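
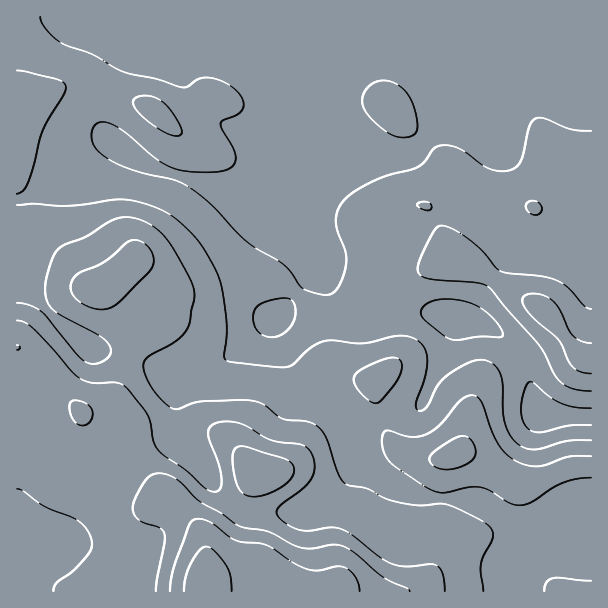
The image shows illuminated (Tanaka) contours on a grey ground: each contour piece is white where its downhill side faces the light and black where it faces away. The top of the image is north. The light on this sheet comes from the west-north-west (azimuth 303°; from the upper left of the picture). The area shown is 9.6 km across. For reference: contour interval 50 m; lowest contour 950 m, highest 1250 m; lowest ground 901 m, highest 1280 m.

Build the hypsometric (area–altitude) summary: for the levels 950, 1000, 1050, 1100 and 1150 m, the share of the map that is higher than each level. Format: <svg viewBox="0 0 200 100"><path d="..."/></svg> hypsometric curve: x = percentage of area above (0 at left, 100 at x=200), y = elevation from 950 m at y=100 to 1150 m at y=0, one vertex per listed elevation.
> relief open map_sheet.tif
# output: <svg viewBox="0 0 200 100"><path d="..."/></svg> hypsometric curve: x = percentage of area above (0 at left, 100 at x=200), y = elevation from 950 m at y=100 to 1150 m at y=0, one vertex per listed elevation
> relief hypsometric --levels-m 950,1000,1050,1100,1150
<svg viewBox="0 0 200 100"><path d="M152 100l-48-25-38-25-32-25-23-25"/></svg>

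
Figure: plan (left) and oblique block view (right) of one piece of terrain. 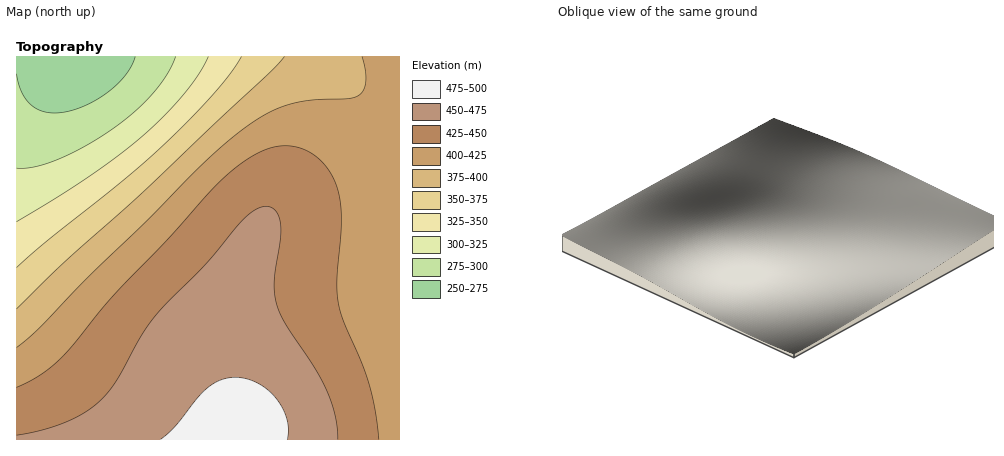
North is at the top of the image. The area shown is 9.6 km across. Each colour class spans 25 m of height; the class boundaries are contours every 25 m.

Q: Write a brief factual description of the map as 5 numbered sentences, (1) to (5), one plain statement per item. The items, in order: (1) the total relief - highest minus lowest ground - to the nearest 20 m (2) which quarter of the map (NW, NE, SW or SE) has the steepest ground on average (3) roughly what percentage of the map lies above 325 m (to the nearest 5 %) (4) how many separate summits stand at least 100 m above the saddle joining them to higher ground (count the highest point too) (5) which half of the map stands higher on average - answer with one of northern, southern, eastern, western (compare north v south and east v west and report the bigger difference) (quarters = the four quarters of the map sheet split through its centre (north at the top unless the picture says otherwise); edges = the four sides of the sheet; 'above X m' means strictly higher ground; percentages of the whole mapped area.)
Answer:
(1) Highest minus lowest: about 220 m of relief.
(2) The steepest ground, on average, is in the north-west quarter.
(3) About 85 % of the map lies above 325 m.
(4) Counting only tops that stand 100 m proud, the map has 1 summit.
(5) On average the southern half of the map is the higher ground.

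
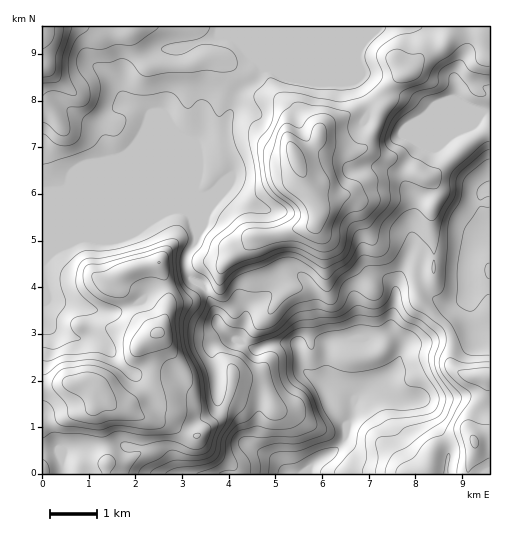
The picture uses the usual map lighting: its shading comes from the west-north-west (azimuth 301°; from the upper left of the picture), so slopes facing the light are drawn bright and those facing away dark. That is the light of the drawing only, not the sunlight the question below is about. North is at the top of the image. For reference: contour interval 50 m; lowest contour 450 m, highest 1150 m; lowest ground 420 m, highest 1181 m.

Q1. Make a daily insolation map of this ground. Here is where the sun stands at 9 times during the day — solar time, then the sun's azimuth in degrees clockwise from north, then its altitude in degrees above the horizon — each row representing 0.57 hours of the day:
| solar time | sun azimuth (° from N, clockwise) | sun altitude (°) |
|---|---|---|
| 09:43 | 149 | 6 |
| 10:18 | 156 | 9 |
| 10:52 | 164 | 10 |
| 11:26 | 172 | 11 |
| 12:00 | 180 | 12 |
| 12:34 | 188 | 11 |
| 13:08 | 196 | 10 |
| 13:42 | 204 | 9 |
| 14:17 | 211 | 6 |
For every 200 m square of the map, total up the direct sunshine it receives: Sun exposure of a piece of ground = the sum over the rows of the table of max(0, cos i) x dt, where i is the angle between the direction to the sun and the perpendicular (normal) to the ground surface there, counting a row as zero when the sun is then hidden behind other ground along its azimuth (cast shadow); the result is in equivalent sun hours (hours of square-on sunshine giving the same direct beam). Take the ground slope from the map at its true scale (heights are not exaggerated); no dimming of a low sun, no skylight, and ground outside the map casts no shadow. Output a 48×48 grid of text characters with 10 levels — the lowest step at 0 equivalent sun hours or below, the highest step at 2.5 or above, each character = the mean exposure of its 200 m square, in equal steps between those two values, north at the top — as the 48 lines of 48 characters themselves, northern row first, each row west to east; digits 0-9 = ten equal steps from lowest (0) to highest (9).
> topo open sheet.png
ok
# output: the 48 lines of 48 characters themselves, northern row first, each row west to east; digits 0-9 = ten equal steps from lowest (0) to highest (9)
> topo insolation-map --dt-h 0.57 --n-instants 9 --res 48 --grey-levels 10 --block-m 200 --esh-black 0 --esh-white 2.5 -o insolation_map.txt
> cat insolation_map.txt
334443333445554443333333333333333332111222223444
445565455565554433223333333333333331000001124444
455556666654333222222333333333333321001122356543
234345655532222223332233333333333334322224687533
433212454444444444433323332222322234542135776577
963111244456666555443332111001112221245665334578
874212334455554444444321000000000000257998654434
456533433444443334444332200000000001234578754554
334775433334443333333333311100000022256654333355
532465322333334333333222210000001333477643333332
653334333333333433333211100000123322465333333332
665433333433333333333320000012232223542233332114
567654444333333333333431121014432223200133321257
456655443333333333333443133113443344201112213578
444443333333333333333444234322234555543100136876
443333333333333333333334334432122221244310157765
433333333333333332332224544543210012224664434544
333333333333333323321125775443321122233566433333
333333333333333222211123699643234422333343465333
333333322222222222211100025643345656666544565433
333332221100001222110000000133456776766556554433
333222210000000122000000001234444675444445433333
333211000000000221000233356886433564333444333333
332200000000003411122356799998765565434434333333
321100000000014201234689999998887677655433333332
322100000012333233348999765798888667765333333333
332221023566642256578865443467778644565333333333
333344334555531014676544333236666642355335433333
334467644333210002775554334556644555444324543333
223357886421112234874553346777755677754432333222
111112343100014565664443357777987788876674111223
221100001100013454356544677888998777767886411233
111222222111122332136658999878876555446777631222
000000132124542222100269876544443333234554431000
000000012346763111000010001343332222333221111000
000000002676664101100000022344444334553333100000
000000001454444201221100233234455666543345430000
000011000123333322223322221013345554333345776332
344333210012322332223443210001233333333345678876
566543321012322332123444210001223332222212444445
554433432222332332124444321111232222100000011124
333445565431233342025555543321133310000000010012
357899899975444310157876776542123200000000001000
678899889999985312578877888777533210011100024201
555555544567788666544457899889862232100000135433
233222111234467898531125677887631134310012333454
123222221357778999852112456663101122210013332355
223333444456777888874333345532112222222223332343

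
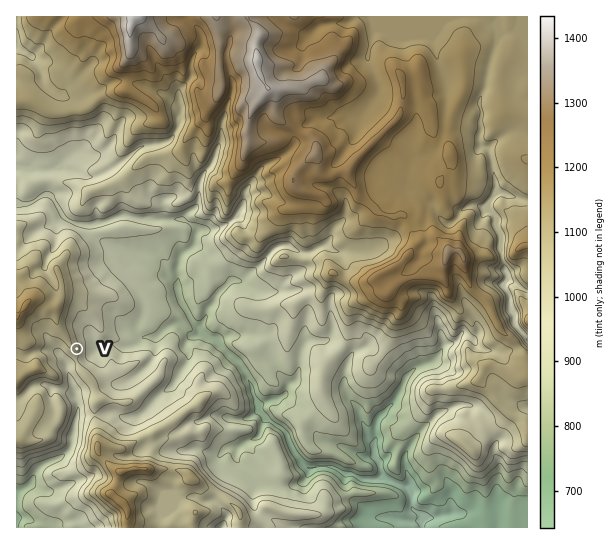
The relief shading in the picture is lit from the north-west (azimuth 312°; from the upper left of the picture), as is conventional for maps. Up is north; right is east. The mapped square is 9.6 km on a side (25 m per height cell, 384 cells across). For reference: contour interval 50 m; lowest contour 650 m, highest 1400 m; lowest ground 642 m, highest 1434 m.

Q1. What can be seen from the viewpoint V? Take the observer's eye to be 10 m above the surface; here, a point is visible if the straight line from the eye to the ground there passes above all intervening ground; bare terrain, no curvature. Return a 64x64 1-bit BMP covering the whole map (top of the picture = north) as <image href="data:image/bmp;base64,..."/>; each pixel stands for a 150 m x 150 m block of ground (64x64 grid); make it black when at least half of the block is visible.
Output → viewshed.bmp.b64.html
<image width="64" height="64" href="data:image/bmp;base64,Qk0+AgAAAAAAAD4AAAAoAAAAQAAAAEAAAAABAAEAAAAAAAACAAATCwAAEwsAAAIAAAAAAAAA////AAAAAAAAAAAAAAAAAAAAAAAAAAAAAAAAEAAAAAAAAAAAAAAAAAEAAAAAAAAAAAAAAAAAAAAAAAQAAAAAAAIP/AAAAAAAAwHAAAAAAIABwAAAAAABgAD+AAAAAA8DePOAAAAAHgMYYMAAAAAPLwhAMAAAAAffGgAYAAAAEXwOAA4ABgAwOAY+BwAMADAwAh+DgAwAM+AEecIADAAXwBz8QwBMEAHBAf5gA84YAeEB/yAPzxwBxwH/4B7HjgGeAf/wP8PGADwD8/D/xscAeAfj2f/kzwAwB8f6/+TdABAHj+L/5P8AACO8x3n0/AAAA4DHMP78AAAAAAe3//gAAAAAB5//OAAAAAAH//4OAAAAAAf//gEAAAAAJ/6AAIQAAAA//jHAwAAAAf3/MP/AAAAH+fP4/4AAAAAD4/x/gAAAEf/v/jgAAAA/P+ceMAAAAH5/5nwAAAAAP/3j4AAAAAAH/bPgAAAAAAP9O+AAAAAAAf/5YAAAAAAAe3n4AAAAAAQLefgAAAAABg+4GAAAAAAH5zgAAAAAAJzjOAAAAAAD/EcYAAAAAAB/xxwAAAAAAD8G3AAAAAAAHAafAAAAAAAgAA4AAAAAAHgAjgAAAAABD4NMAAAAAAOHOAwAAAAAA8d8RAAAAAAH5GLAAAAAAAf8QYAAAAAAA/yBwAAAAAAI+wGAAAAAAA=="/>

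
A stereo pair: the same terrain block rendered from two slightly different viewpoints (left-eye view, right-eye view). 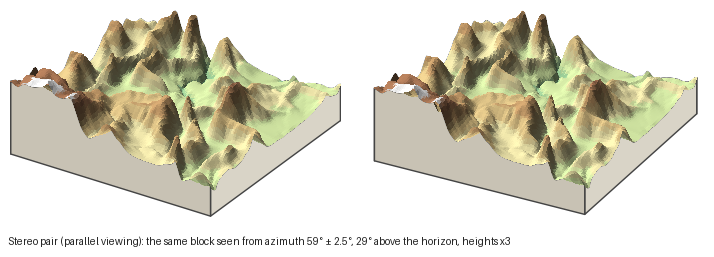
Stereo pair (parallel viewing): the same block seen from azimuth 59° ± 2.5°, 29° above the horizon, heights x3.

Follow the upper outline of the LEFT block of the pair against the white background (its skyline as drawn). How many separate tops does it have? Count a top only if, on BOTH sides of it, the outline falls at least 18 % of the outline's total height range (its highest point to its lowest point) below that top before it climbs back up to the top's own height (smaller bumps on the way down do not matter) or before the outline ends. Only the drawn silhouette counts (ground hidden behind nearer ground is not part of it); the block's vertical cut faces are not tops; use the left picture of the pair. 3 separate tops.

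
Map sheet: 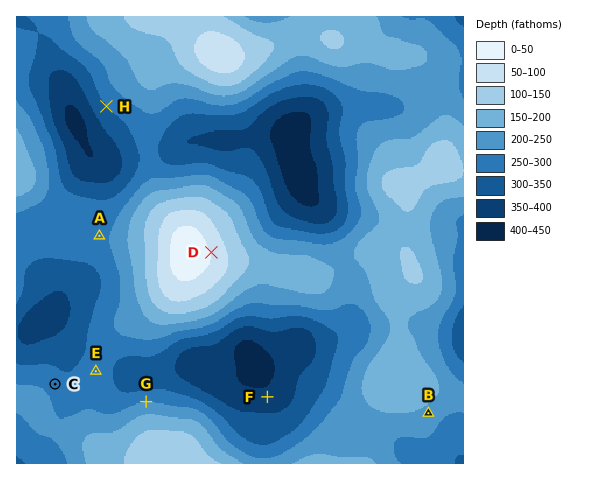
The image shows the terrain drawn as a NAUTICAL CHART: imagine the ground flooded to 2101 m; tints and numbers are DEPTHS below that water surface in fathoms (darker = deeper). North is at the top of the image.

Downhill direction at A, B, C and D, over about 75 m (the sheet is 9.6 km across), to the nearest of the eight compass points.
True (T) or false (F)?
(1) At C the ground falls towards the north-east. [T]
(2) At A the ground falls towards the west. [T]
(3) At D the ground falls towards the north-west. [F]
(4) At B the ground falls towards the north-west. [F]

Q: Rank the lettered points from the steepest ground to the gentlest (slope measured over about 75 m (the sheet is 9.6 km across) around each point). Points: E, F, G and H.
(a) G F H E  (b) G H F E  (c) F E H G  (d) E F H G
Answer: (b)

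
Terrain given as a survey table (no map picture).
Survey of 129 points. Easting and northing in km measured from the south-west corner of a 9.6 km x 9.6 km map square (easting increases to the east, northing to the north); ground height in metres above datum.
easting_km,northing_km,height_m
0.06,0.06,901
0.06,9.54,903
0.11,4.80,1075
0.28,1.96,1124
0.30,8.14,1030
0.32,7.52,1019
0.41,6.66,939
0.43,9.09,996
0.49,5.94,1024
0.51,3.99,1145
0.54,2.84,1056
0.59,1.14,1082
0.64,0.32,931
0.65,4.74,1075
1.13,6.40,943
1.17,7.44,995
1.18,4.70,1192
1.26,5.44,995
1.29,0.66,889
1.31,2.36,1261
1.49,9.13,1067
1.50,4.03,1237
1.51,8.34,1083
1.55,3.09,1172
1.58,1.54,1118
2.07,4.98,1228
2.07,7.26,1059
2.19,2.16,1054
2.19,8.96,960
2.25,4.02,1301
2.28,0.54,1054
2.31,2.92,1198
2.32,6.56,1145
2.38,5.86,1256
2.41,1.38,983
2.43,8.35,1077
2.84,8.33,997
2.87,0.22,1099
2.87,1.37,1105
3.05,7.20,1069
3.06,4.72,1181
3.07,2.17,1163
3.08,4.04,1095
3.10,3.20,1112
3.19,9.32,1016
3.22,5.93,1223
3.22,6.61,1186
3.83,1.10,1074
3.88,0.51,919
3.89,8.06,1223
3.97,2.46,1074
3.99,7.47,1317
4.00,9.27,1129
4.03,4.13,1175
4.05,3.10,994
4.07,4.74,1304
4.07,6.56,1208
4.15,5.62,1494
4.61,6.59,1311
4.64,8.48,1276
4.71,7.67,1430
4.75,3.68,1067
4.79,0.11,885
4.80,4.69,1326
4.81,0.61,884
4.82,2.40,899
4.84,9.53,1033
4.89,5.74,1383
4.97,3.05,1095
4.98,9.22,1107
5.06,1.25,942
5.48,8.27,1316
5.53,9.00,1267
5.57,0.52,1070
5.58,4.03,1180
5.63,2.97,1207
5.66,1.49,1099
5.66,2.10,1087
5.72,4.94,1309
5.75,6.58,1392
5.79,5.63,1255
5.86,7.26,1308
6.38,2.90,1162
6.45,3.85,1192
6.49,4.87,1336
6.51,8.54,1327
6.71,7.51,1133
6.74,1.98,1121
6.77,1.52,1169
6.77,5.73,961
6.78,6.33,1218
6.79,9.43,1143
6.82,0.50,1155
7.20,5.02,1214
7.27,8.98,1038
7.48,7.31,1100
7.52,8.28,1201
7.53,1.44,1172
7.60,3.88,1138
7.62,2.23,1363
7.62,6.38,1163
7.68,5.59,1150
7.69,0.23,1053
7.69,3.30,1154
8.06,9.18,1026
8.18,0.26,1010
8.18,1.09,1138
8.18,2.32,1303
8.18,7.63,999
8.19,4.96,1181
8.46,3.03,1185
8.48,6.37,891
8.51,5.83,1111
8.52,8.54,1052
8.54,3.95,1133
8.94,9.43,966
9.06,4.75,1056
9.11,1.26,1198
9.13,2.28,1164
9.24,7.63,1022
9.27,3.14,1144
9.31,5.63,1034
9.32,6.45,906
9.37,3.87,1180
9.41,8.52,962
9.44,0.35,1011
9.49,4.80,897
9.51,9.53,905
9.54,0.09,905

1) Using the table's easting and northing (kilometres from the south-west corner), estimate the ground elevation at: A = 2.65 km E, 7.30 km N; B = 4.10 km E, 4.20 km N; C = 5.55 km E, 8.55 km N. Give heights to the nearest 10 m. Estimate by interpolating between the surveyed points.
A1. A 1100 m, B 1180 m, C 1310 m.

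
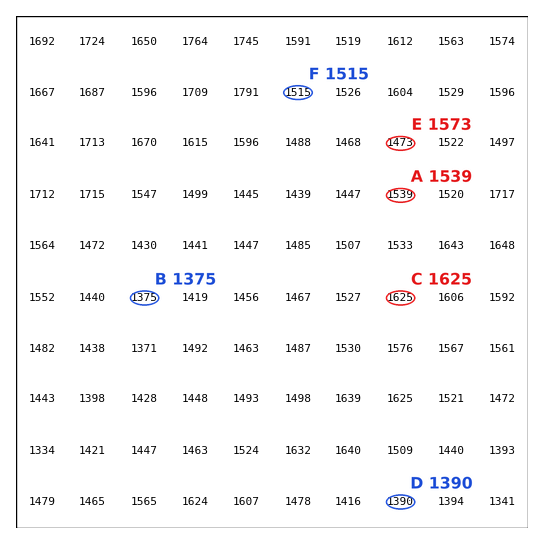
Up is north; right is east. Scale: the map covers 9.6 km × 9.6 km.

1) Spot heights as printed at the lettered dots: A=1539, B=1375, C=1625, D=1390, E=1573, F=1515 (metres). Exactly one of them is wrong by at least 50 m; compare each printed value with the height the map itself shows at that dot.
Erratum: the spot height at E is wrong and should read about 1473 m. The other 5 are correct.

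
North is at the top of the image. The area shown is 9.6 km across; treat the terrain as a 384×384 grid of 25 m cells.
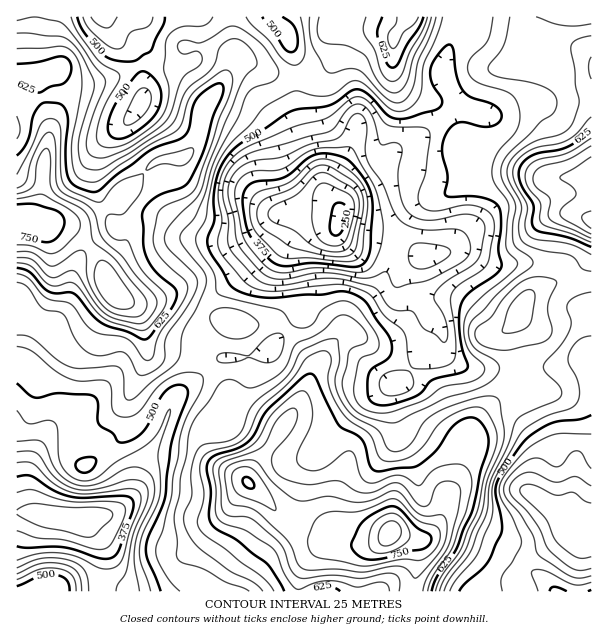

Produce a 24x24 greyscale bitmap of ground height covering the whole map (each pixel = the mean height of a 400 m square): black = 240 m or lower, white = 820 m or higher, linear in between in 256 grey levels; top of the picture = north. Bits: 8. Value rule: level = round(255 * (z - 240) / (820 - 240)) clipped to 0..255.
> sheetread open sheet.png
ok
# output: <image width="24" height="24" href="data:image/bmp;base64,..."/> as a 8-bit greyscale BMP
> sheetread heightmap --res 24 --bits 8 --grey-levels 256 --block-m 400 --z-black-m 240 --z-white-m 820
<image width="24" height="24" href="data:image/bmp;base64,Qk12BgAAAAAAADYEAAAoAAAAGAAAABgAAAABAAgAAAAAAEACAAATCwAAEwsAAAABAAAAAAAAAAAAAAEBAQACAgIAAwMDAAQEBAAFBQUABgYGAAcHBwAICAgACQkJAAoKCgALCwsADAwMAA0NDQAODg4ADw8PABAQEAAREREAEhISABMTEwAUFBQAFRUVABYWFgAXFxcAGBgYABkZGQAaGhoAGxsbABwcHAAdHR0AHh4eAB8fHwAgICAAISEhACIiIgAjIyMAJCQkACUlJQAmJiYAJycnACgoKAApKSkAKioqACsrKwAsLCwALS0tAC4uLgAvLy8AMDAwADExMQAyMjIAMzMzADQ0NAA1NTUANjY2ADc3NwA4ODgAOTk5ADo6OgA7OzsAPDw8AD09PQA+Pj4APz8/AEBAQABBQUEAQkJCAENDQwBEREQARUVFAEZGRgBHR0cASEhIAElJSQBKSkoAS0tLAExMTABNTU0ATk5OAE9PTwBQUFAAUVFRAFJSUgBTU1MAVFRUAFVVVQBWVlYAV1dXAFhYWABZWVkAWlpaAFtbWwBcXFwAXV1dAF5eXgBfX18AYGBgAGFhYQBiYmIAY2NjAGRkZABlZWUAZmZmAGdnZwBoaGgAaWlpAGpqagBra2sAbGxsAG1tbQBubm4Ab29vAHBwcABxcXEAcnJyAHNzcwB0dHQAdXV1AHZ2dgB3d3cAeHh4AHl5eQB6enoAe3t7AHx8fAB9fX0Afn5+AH9/fwCAgIAAgYGBAIKCggCDg4MAhISEAIWFhQCGhoYAh4eHAIiIiACJiYkAioqKAIuLiwCMjIwAjY2NAI6OjgCPj48AkJCQAJGRkQCSkpIAk5OTAJSUlACVlZUAlpaWAJeXlwCYmJgAmZmZAJqamgCbm5sAnJycAJ2dnQCenp4An5+fAKCgoAChoaEAoqKiAKOjowCkpKQApaWlAKampgCnp6cAqKioAKmpqQCqqqoAq6urAKysrACtra0Arq6uAK+vrwCwsLAAsbGxALKysgCzs7MAtLS0ALW1tQC2trYAt7e3ALi4uAC5ubkAurq6ALu7uwC8vLwAvb29AL6+vgC/v78AwMDAAMHBwQDCwsIAw8PDAMTExADFxcUAxsbGAMfHxwDIyMgAycnJAMrKygDLy8sAzMzMAM3NzQDOzs4Az8/PANDQ0ADR0dEA0tLSANPT0wDU1NQA1dXVANbW1gDX19cA2NjYANnZ2QDa2toA29vbANzc3ADd3d0A3t7eAN/f3wDg4OAA4eHhAOLi4gDj4+MA5OTkAOXl5QDm5uYA5+fnAOjo6ADp6ekA6urqAOvr6wDs7OwA7e3tAO7u7gDv7+8A8PDwAPHx8QDy8vIA8/PzAPT09AD19fUA9vb2APf39wD4+PgA+fn5APr6+gD7+/sA/Pz8AP39/QD+/v4A////AG51Y0xTaX6DiJGgt7m5vbvHqHtuZWZqYUdORTpJcoaOmKOvxtTZ4OHayZh3amFSRy4pJCY8bIWaqbPA0Nfd5vjo1q+CblpFQCUlJykzWYKausnTz9DS0+DNxryQZUpCQzZEWlhNV3uYvtzRwr/AuL23vLyZW0lOTkpdcG9lY3eWtMfCt7G1rZ+jrrSneF1dW19kbnF0bHKMkJ68vLGso5CSorCrjHFnZmtrbXR/d2yDjZKrvrKfhH2Fkp+fkIZ+d3N0d3qHhXR6iYmQqayPdWZqeoKLj42JfXeBiouOmYmAf39/kKORem5nZm+BjIuFeoWNlJyfpo+DhIZ+g4+Sh3RkXnKVmpaNfo2SnLPHwKCIiomCfH2HfWZdW3OOnp6Ph5Spr9LYwquSfXJpam5xZ1dWXGx7kJyRirHGw9bIrp2Mc15IQUVBQ09JSldoeouQk9fc0Ma2pZB+ZkowJBgSMUlISE1ff5adqOfk1ryypZSFaD4fFg0EKkpYXFlgf6fA0NTQurG5rqSUZTwoHQ8LK1FjbnFzha/EzL/En5iqs7GlcEtEOiEmQlhibHl7lLnGzLHBmIGFoK+vimldVUhFUFxgbXp6hJymt6e2nXxqd5Stm4FzamVZUmhrbXNyeIaNm6WpoYduaISmp4p/eXlwaIWCdHF0eoSJlK2to4p4cYGPoJWLgYWFh56OcHWDiYyNl6Gjl3Vsc4KJk5WHdoiPlq2bd3aBi4yNl4+NfGBianqAhoZ2c5Ccn7CvhXV7h4qKiw=="/>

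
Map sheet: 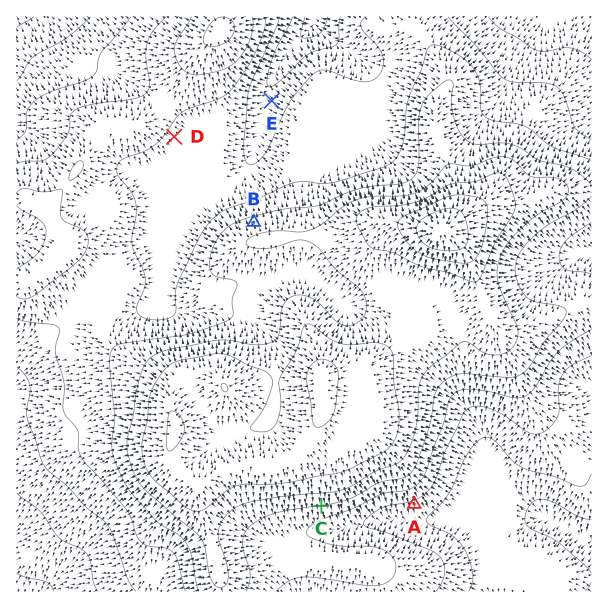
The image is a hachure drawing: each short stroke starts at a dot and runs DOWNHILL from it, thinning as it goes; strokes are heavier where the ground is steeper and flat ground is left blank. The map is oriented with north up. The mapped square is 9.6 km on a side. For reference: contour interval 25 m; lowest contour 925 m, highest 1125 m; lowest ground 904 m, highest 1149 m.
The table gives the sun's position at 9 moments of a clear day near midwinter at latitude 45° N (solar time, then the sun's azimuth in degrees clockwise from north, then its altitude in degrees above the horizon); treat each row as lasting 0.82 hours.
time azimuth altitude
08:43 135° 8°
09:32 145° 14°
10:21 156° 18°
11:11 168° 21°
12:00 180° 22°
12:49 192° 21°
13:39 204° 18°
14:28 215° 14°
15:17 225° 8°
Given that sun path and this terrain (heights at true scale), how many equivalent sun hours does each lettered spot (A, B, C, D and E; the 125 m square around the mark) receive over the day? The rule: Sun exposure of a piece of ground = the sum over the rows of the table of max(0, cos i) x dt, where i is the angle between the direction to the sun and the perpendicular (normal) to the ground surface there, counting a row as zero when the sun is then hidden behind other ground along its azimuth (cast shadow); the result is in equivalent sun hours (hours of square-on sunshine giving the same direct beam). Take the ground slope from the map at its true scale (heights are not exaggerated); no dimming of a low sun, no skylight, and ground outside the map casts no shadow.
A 2.6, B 1.5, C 2.8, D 2.1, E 1.8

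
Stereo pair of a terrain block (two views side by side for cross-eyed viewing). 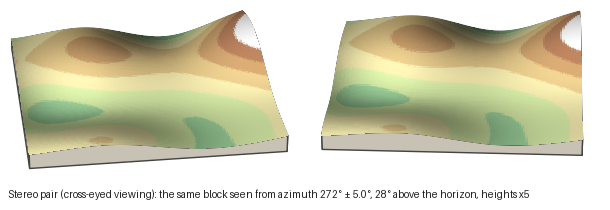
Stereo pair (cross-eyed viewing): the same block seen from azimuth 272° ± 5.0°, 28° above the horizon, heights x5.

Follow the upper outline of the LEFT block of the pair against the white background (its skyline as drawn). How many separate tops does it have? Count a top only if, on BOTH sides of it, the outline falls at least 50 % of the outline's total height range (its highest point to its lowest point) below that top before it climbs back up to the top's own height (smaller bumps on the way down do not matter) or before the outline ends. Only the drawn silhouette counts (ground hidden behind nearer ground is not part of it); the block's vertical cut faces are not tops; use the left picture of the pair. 0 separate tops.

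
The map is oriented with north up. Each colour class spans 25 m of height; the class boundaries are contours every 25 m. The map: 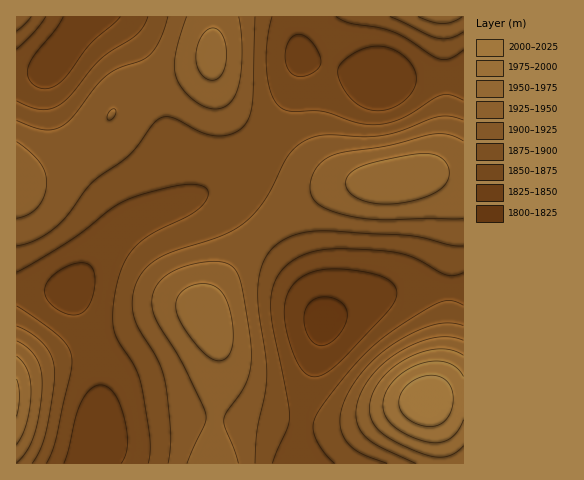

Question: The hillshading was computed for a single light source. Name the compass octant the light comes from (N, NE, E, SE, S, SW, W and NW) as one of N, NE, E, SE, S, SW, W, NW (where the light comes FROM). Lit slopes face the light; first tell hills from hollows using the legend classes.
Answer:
N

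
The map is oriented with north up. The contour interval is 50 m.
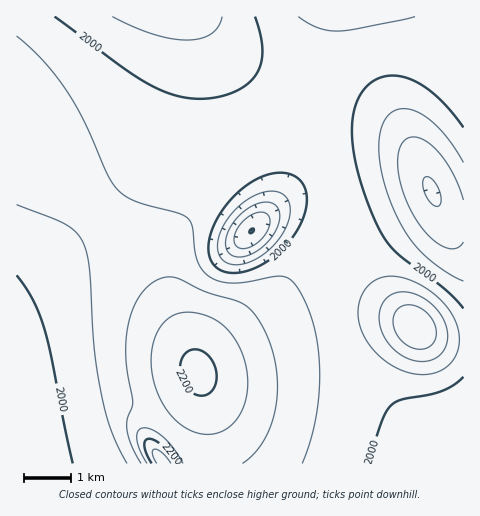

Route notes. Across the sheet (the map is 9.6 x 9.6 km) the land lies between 1800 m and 2280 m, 2030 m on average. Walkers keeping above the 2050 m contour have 30.9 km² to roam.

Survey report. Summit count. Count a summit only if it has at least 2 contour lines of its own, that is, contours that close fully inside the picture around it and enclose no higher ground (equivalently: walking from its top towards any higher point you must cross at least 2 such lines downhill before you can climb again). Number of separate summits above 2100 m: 2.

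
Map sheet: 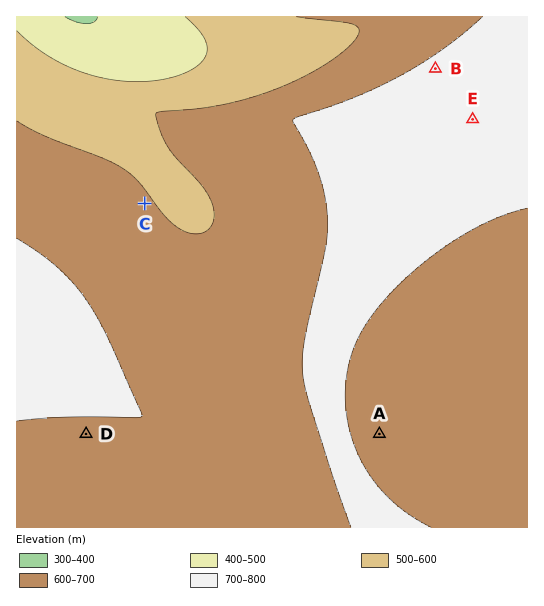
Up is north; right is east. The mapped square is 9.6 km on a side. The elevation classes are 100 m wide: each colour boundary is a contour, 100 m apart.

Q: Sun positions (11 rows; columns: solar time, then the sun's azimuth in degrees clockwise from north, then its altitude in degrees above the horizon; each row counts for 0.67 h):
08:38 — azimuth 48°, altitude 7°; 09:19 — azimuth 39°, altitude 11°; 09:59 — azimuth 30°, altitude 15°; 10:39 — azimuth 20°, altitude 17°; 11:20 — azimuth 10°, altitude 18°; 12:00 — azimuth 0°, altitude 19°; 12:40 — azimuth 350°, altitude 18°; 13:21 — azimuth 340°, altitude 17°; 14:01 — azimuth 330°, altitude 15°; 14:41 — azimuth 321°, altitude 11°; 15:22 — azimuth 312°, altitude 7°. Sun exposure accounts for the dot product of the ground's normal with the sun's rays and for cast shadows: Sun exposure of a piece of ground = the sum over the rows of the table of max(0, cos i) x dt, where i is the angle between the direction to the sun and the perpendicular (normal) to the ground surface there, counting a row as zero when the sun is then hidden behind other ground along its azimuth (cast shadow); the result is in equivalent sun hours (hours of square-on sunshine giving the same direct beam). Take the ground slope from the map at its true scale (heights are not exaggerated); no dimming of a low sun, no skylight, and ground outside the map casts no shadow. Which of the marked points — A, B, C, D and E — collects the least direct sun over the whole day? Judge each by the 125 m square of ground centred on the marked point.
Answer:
D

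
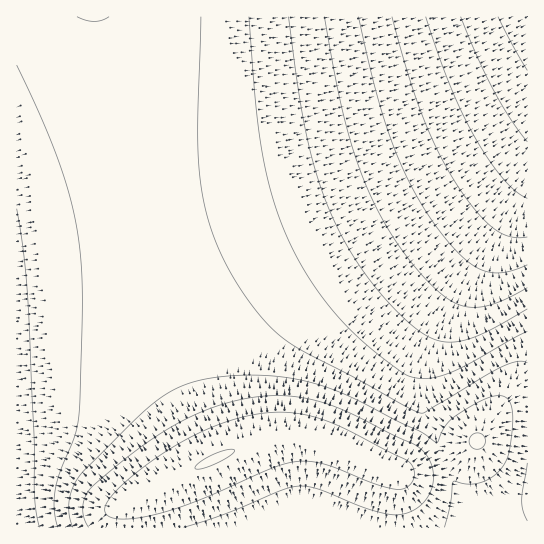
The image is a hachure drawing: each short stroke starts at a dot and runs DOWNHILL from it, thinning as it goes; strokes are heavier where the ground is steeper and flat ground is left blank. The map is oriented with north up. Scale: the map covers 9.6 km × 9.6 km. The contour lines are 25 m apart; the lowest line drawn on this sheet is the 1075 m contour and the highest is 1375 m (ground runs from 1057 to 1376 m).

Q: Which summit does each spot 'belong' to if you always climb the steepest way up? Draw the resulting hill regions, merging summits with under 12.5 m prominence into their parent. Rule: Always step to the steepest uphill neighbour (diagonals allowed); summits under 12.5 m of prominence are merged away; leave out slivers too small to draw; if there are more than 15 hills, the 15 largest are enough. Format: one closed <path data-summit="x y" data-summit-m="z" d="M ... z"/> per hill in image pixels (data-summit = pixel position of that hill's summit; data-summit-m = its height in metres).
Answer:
<path data-summit="214 459" data-summit-m="1376" d="M527 83l-33 21-59 29-41 18-72 25-80 23-69 16-156 26-1 286 511 1 0-17-22 5-16 0-18-5-7-8-39-86-6-20 0-22 4-17 20-44 85-132z"/><path data-summit="93 17" data-summit-m="1301" d="M527 16l-510 0-1 225 117-18 109-24 116-35 77-31 59-29 34-22z"/><path data-summit="478 441" data-summit-m="1327" d="M527 183l-84 131-19 40-5 21 0 22 2 9 35 81 8 16 7 8 18 5 25-1 14-5z"/>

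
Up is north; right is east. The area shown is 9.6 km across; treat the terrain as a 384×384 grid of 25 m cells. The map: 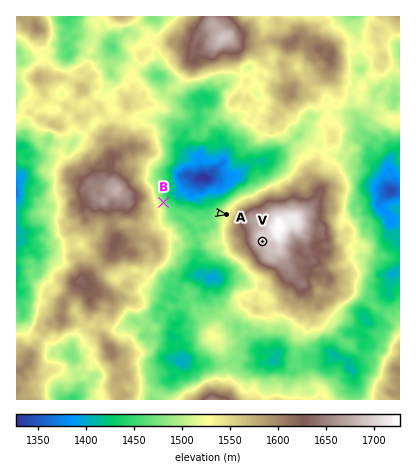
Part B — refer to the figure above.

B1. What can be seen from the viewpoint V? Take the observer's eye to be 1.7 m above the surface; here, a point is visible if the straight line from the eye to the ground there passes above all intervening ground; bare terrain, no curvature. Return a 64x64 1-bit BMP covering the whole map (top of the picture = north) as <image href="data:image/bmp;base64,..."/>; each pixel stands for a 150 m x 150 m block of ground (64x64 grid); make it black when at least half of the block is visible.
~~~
<image width="64" height="64" href="data:image/bmp;base64,Qk0+AgAAAAAAAD4AAAAoAAAAQAAAAEAAAAABAAEAAAAAAAACAAATCwAAEwsAAAIAAAAAAAAA////AAAAAADwAH////8ADPAAf///+AAH8ABf///wAAd4AP/3/+AAA3wAf+H/wAAD/AB/4D8AAAE4AP/gPgAAADgA/+AeAAAAeAH/4D4AAAAYAf/wfAAAAAAD//j8AAAAAQ//+/gAAAAAw///8AAAAAGA7+PwAAAAAADP5/AAAAAADM//+wAAAAAM//wPAAAAAA//4AAAAAAAD/+AAAAAAAAfv4AAAAAAAB+/gAAAAAAAH/+AAAAAAAAZz4AAAAAAAADdgAAAAAAAAP2AAHAAAAAA/YAAcAAAAAD/gABwAAAAAH8AACAAAAAA/AAAAAAAABj8AAAAAAAAHfgAAAAAAAAV+AAAAAAAAAd4AAAAAAAAAfgAAAAAAAAA8AAAAAAAAABgAAAAAAAAAMAAAAAAAAAAAAAAAAAAAAAAAAAAAAAAAAAAAAAAAAAAAAAAAAAAAAAAAAAAAAAAAAAAAAAAAAAAAAAAAAAAAAAAAAAAAAAAAAAAAAAAAAAAAAAAAAAAAAAAAAAAAAAAAAAAAAAAAAAAAAAAAAAAAAAAAAAAAAAAAAAAAAAAAAAAAAAAAAAAAAAAAAAAAAAAAAAAAAAAAAAAAAAAAAAAAAAAAAAAAAAAAAAAAAAAAAAAAAAAAAAAAAAAAAAAAAAAAAAAAAAAAAAAAAAAAAAAAAAAAAAAAAAAAAAAAAAAAA=="/>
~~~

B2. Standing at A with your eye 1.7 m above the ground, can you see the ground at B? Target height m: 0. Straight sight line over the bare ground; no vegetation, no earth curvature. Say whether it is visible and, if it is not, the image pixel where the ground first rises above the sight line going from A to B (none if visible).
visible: true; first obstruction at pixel None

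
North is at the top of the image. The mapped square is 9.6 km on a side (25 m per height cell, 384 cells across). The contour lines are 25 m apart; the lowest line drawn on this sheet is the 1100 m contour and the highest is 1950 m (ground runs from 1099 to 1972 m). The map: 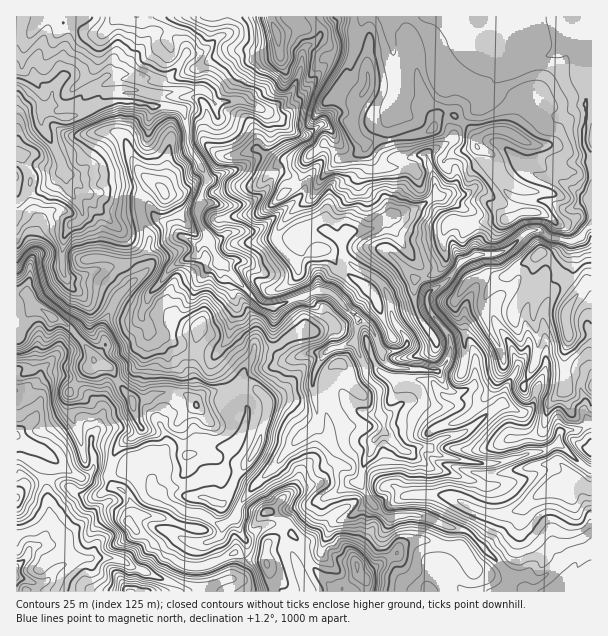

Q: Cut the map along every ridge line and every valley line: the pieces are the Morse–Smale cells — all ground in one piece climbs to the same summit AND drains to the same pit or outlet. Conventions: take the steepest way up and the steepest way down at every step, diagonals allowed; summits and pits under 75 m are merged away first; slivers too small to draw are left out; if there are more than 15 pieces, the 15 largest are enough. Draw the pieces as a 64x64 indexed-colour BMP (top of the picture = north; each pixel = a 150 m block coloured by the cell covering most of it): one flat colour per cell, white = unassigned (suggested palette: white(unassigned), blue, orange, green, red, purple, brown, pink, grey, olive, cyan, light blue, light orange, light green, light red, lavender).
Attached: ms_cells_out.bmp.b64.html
<image width="64" height="64" href="data:image/bmp;base64,Qk12CAAAAAAAAHYAAAAoAAAAQAAAAEAAAAABAAQAAAAAAAAIAAATCwAAEwsAABAAAAAAAAAA////ALR3HwAOf/8ALKAsACgn1gC9Z5QAS1aMAMJ34wB/f38AIr28AM++FwDox64AeLv/AIrfmACWmP8A1bDFAAC7u7u7u7u7u4iIiIiIRERERERERERERERERE3d3d3dCIi7u7u7u7uIiIiIiIhERERERERERERERERETd3d3d2IiLu7u7u7iIiIiIiIiERERERERERERERERERVVVXd3ciIiLu7u4iIiERESIiERERERERERERERERERVVVVV3dyIiIiIiIiIhERERERERERERERERERERERERVVVVVVVXMyIiIiIiIhERERERERERERERERERERERERVVVVVVVVczIiIiIiIhERERERERERERERERERERERERVVVVVVVVVzMyIiIiIhEREREREREREREREREREREREVVVVVVVVVVXMzIiIiIiEREREQzNEREREREREREVURVVVVVVVVVVVVczMiIiIiIRERDMzMzREREREREREVVVVVVVVVVVVVVVVzMzuiIiIREQzMzMzNEREREREREVVVVVVVVVVVVVVVVXMzu7oiIREQzMzMzMzRERERERERVVVVVVVVVVVVVVVVczO7uiIRERDMzMzMzM0RERERERVVVVVVVVVVVVVVVVVzM7uZmYzREMzMzMzMzNERERERFVVVVVVVVVVVVVVVVXMzGZmZmMzMzMzMzMzMzRERERERVVVVVVVERFVVVVV/8zGZmZmYzMzMzMzMzMzM0RERERFVVVVURERERERVV//zGZmZmZmMzMzMzMzMzMzNERERERVERERERERERER//9mZmZmZmZjMzMzMzMzMzMzRERERFEREREREREREREf/wZmZmZmZmYzMzMzMzMzMzM0REREQREREREREREREREfAGZmZmZmYzMzMzMzMzMzMzNEREQREREREREREREREREAZmZmZmZjMzMzMzMzMzMzNEREEREREREREREREREREQBmZmZmZmMzMzMzMzMzMzM0REERERERERERERERERERBmZmZmZmMzMzMzMzMzMzMzREERERERERERERERERERFmZmZmZmMzMzMzMzMzMzMzMREREREREREREREREREREWZmZmZmYzMzMzMzMzMzMzMxERERERERERERERERERERZmZmZmMzMzMzMzMzMzMzMzMRERERERERERERERERERFmZmZmMzMzMzMzNzMzMzOqoxEREREREREREREREREREWZmZmYzMzMzM3d3czMzOqqqqqERERERERERERERERERZmZmYzMzMzN3d3d3MzM6qqqqqhERERERERERERERERE2ZmYzMzMzN3d3d3czMzqqqqqqERERERERERERERERETZmMzMzMzN3d3d3dzMzOqqqqqoRERERERERERERERERM2MzMzMzd3d3d3d3MzM6qqqqoREREREREREREREREREzMzMzM3d3d3d3d3czMREaqqoRERERERERERERERERETMzMzd3d3d3d3d3dzMRERERERERERERERERERERERERMzMzd3d3d3d3d3d3MREREREREREREREiEREREREREREzMzERd3d3d3d3d3cREREREREREREREiIhERERERERETMzMRERd3d3d3d3cRERERERERERERESIiERERERERERMzMxEREXd3d3dxERERERERERERERESIiIiEREREREREzMzERERd3d3d3ERERERERERERERESIiIiIiIhERERETMzMRERF3EREREREREREiEREiERESIiIiIiIiIREiIhMzMzERERERERERERERIiIiIiIiIRIiIiIiIiIiIiIiIzMzMxERERERERERERERIiIiIiIiIiIiIiIiIiIiIiIjMzMzERERERERERERERESIiIiIiIiIiIiIiIiIiIiIiMzMzMRERERERERIiIhEREiIiIiIiIiIiIiIiIiIiIiIxMzMREREREREREiIiIhERIiIiIiIiIiIiIiIiIiIiIhERMxERERERERESIiIiERIiIiIiIiIiIiIiIiIiIiIiERERERERERERERESIiIhIiIiIiIiIiIiIiIiIiIiIiIRERERERERERERERERIiIiIiIiIiIiIiIiIiIiIiIiIhERERERERERERERERESIiIiIiIiIiIiIiIiIiIiIiIiEREREREREREREREREREiIiIiIiIiIiIiIiIiIiIiIiIRERERERERERERERERESIiIiIiIiIiIiIiIiIiIiIiIhERERERERERERERERERIiIiIiIiIiIiIiIiIiIiIiIiEREREREREREREREREREiIiIiIiIiIiIiIiIiIiIiIiIRERERERERERERERERESIiIiIiIiIiIiIiIiIiIiIiIhERERERERERERERkRmZkiIiIiIiIiIiIiIiIiIiIiIiERERERERERGRERmZmZmZkiIiIiIiIiIiIiIiIiIiIiIREREREREREZmZmZmZmZmSIiIiIiIiIiIiIiIiIiIiIhERERERERERGZmZmZmZmZIiIiIiIiIiIiIiIiIiIiIiERERERERERERmZmZmZmZmSIiIiIiIiIiIiIiIiIiIiIREREREREREREZmZmZmZmZIiIiIiIiIiIiIiIiIiIiIhEREREREREREREZmZmZmZkiIiIiIiIiIiIiIiIiIiIiERERERERERERERGZmZmZmZIiIiIiIiIiIiIiIiIiIiIRERERERERERERERmZmZmZmSIiIiIiIiIiIiIiIiIiIhEREREREREREREREZmZmZmSIiIiIiIiIiIiIiIiIiIi"/>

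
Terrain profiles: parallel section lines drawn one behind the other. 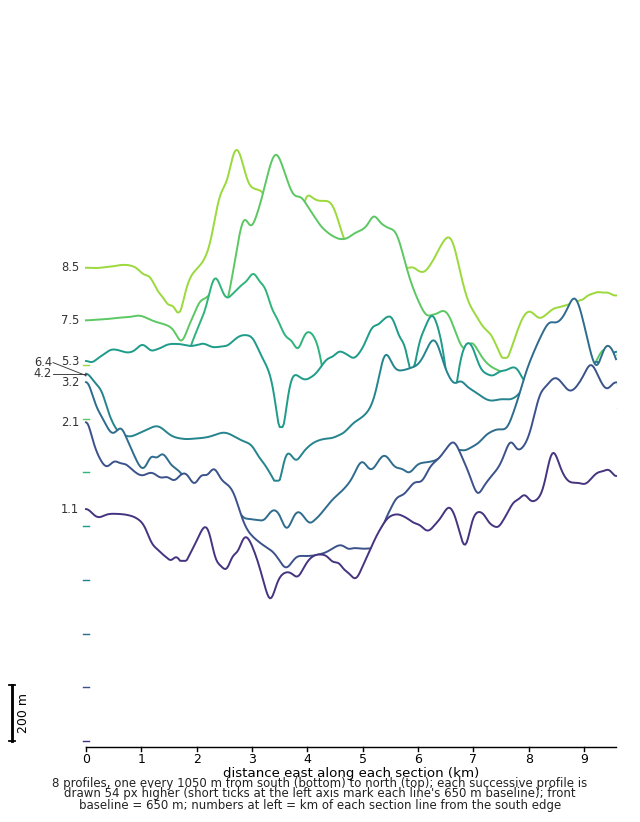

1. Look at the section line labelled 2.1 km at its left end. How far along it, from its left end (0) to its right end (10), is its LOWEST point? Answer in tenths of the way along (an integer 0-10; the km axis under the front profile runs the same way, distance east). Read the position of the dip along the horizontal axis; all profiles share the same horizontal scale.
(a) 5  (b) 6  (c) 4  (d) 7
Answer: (c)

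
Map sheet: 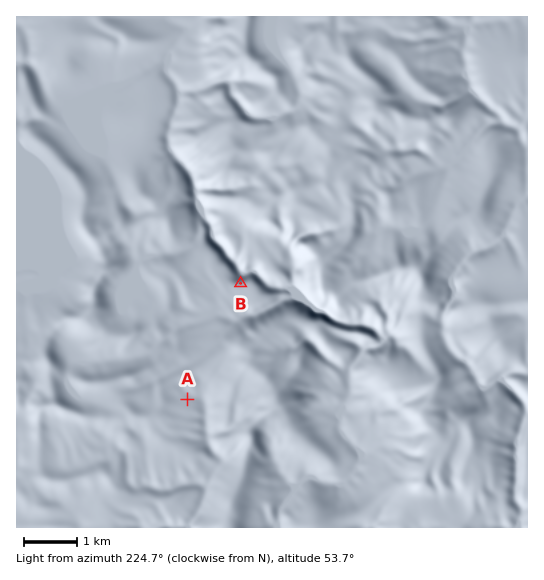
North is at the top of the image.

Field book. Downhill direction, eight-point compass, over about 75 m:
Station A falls E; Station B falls N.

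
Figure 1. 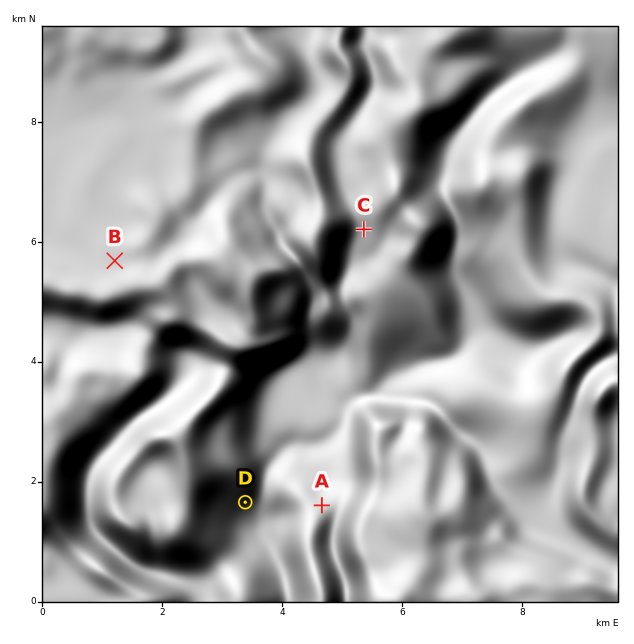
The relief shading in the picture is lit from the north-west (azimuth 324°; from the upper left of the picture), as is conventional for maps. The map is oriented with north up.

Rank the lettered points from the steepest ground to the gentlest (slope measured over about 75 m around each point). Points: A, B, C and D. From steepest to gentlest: D C A B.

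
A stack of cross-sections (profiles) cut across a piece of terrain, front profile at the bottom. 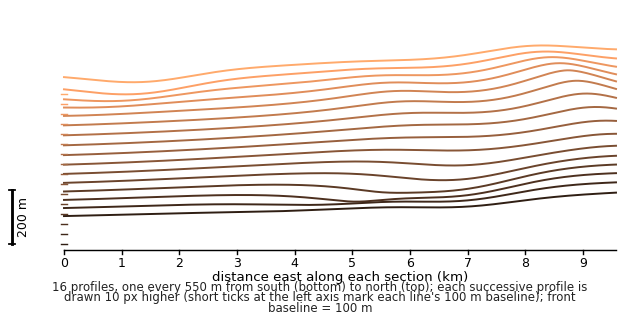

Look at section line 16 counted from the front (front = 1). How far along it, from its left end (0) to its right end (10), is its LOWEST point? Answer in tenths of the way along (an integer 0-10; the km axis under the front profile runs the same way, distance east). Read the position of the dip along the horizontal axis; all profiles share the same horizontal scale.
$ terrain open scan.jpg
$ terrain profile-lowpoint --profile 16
1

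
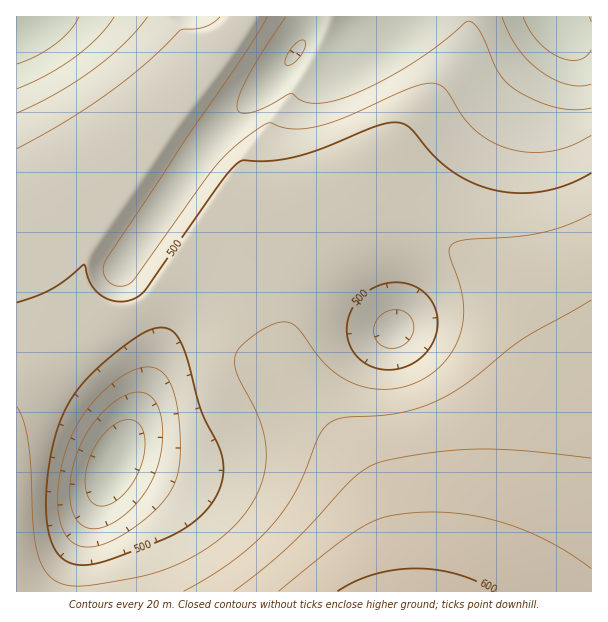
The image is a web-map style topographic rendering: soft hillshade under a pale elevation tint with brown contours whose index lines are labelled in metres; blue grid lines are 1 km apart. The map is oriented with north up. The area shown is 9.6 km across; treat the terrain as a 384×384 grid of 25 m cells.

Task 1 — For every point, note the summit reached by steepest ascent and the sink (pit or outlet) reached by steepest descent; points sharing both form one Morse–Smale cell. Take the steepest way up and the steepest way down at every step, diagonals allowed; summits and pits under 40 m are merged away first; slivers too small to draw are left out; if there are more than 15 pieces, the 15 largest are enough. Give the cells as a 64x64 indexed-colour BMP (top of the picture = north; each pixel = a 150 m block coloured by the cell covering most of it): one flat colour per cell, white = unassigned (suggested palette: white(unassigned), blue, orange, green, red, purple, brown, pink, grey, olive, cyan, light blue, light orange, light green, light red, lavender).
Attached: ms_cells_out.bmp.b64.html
<image width="64" height="64" href="data:image/bmp;base64,Qk12CAAAAAAAAHYAAAAoAAAAQAAAAEAAAAABAAQAAAAAAAAIAAATCwAAEwsAABAAAAAAAAAA////ALR3HwAOf/8ALKAsACgn1gC9Z5QAS1aMAMJ34wB/f38AIr28AM++FwDox64AeLv/AIrfmACWmP8A1bDFACIiIiIiIiIiIiIiIiIiIiIiIiIiIjMzMzMzMzERERERIiIiIiIiIiIiIiIiIiIiIiIiIiIiMzMzMzMzMREREREiIiIiIiIiIiIiIiIiIiIiIiIiIiIzMzMzMzMzERERESIiIiIiIiIiIiIiIiIiIiIiIiIiIjMzMzMzMzMRERERIiIiIiIiIiIiIiIiIiIiIiIiIiIiMzMzMzMzMzEREREiIiIiIiIiIiIiIiIiIiIiIiIiIiIzMzMzMzMzMRERESIiIiIiIiIiIiIiIiIiIiIiIiIiIzMzMzMzMzMzERERIiIiIiIiIiIiIiIiIiIiIiIiIiIjMzMzMzMzMzMREREiIiIiIiIiIiIiIiIiIiIiIiIiIiMzMzMzMzMzMzERESIiIiIiIiIiIiIiIiIiIiIiIiIiIzMzMzMzMzMzMRERIiIiIiIiIiIiIiIiIiIiIiIiIiIzMzMzMzMzMzMxEREiIiIiIiIiIiIiIiIiIiIiIiIiIjMzMzMzMzMzMzMRESIiIiIiIiIiIiIiIiIiIiIiIiIjMzMzMzMzMzMzMxERIiIiIiIiIiIiIiIiIiIiIiIiIiMzMzMzMzMzMzMzEREiIiIiIiIiIiIiIiIiIiIiIiIiMzMzMzMzMzMzMzMRESIiIiIiIiIiIiIiIiIiIiIiIiMzMzMzMzMzMzMzMxERIiIiIiIiIiIiIiIiIiIiIiIiMzMzMzMzMzMzMzMzMREiIiIiIiIiIiIiIiIiIiIiIiMzMzMzMzMzMzMzMzMxESIiIiIiIiIiIiIiIiIiIiIiIzMzMzMzMzMzMzMzMzERIiIiIiIiIiIiIiIiIiIiIiIzMzMzMzMzMzMzMzMzMREiIiIiIiIiIiIiIiIiIiIiIzMzMzMzMzMzMzMzMzMRESIiIiIiIiIiIiIiIiIiIiIzMzMzMzMzMzMzMzMzMxERQiIiIiIiIiIiIiIiIiIiIzMzMzMzMzMzMzMzMzMzERFEIiIiIiIiIiIiIiIiIiIzMzMzMzMzMzMzMzMzMzMREURCIiIiIiIiIiIiIiIiIjMzMzMzMzMzMzMzMzMzMxERRERCIiIiIiIiIiIiIiIhMzMzMzMzMzMzMzMzMzMxERFEREQiIiIiIiIiIiIiIiEzMzMzMzMzMzMzMzMzMzEREUREREQiIiIiIiIiIiIiITMzMzMzMzMzMzMzMzMzMRERREREREIiIiIiIiIiIiIRMzMzMzMzMzMzMzMzMzMRERFERERERCIiIiIiIiIiIhEzMzMzMzMzMzMzMzMzMxEREUREREREEiIiIiIiIiIhETMzMzMzMzMzMzMzMzMxERERREREREEREiIiIiIiIhEREzMzMzMzMzMzMzMzMxERERFEREREEREREiIiIiIhERETMzMzMzMzMzMzMzMxEREREUREREQRERERIiIiIhEREREzMzMzMzMzMzMzMzERERERRERERBERERESIiERERERETMzMzMzMzMzMzMzERERERFERERBEREREREREREREREREzMzMzMzMzMzMxEREREREUREREQRERERERERERERERERMzMzMzMzMzMxERERERERRERERBERERERERERERERERETMzMzMzMzMxERERERERFEREREEREREREREREREREREREzMzMzMzMREREREREREURERERBEREREREREREREREREREzMzMzERERERERERERREREREQRERERERERERERERERERERERERERERERERERFEREREREEREREREREREREREREREREREREREREREREREUREREREQRERERERERERERERERERERERERERERERERERREREREREERERERERERERERERERERERERERERERERERFERERERERBEREREREREREREREREREREREREREREREREUREREREREERERERERERERERERERERERERERERERERERRERERERERBERERERERERERERERERERERERERERERERFEREREREREQREREREREREREREREREREREREREREREREURERERERERBERERERERERERERERERERERERERERERERREREREREREQRERERERERERERERERERERERERERERERFEREREREREREEREREREREREREREREREREREREREREREUREREREREREQRERERERERERERERERERERERERERERERREREREREREREERERERERERERERERERERERERERERERFERERERERERERBEREREREREREREREREREREREREREREUREREREREREREQRERERERERERERERERERERERERERERRERERERERERERBERERERERERERERERERERERERERERFEREREREREREREQREREREREREREREREREREREREREREUREREREREREREREERERERERERERERERERERERERERERRERERERERERERERBERERERERERERERERERERERERERFEREREREREREREREEREREREREREREREREREREREREREURERERERERERERERBERERERERERERERERERERERERERREREREREREREREREQRERERERERERERERERERERERERFERERERERERERERERBEREREREREREREREREREREREREUREREREREREREREREQRERERERERERERERERERERERER"/>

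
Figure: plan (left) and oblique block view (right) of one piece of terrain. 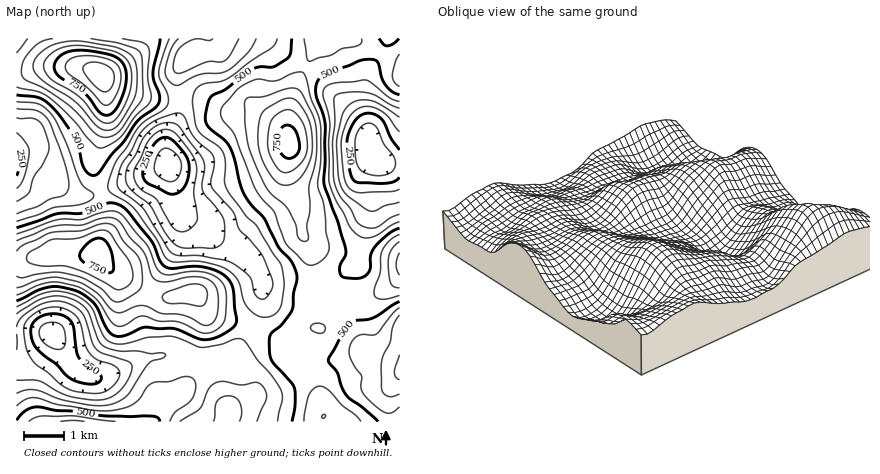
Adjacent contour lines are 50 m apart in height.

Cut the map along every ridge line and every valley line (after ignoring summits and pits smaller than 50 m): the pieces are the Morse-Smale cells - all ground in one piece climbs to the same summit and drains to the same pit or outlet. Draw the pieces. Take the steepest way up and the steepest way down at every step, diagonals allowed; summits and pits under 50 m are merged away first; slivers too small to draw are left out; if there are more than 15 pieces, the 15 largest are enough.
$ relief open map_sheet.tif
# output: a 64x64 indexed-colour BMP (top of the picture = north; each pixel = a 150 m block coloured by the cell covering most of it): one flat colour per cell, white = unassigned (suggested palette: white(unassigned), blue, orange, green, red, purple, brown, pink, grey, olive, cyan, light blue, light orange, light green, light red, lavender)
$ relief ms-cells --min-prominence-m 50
<image width="64" height="64" href="data:image/bmp;base64,Qk12CAAAAAAAAHYAAAAoAAAAQAAAAEAAAAABAAQAAAAAAAAIAAATCwAAEwsAABAAAAAAAAAA////ALR3HwAOf/8ALKAsACgn1gC9Z5QAS1aMAMJ34wB/f38AIr28AM++FwDox64AeLv/AIrfmACWmP8A1bDFAFVVVVVVVVVVVVVVUAAAAAAAC7u7u7u7u7u4iIiIiIgAVVVVVVVVVVVVVVVVAAAAAAALu7u7u7u7u7iIiIiIiABVVVVVVVVVVVVVVVUAAAAAAAu7u7u7u7u7uIiIiIiIAFVVVVVVVVVVVVVVVVAAAAAAC7u7u7u7u7u4iIiIiIgAVVVVVVVVVVVVVVVVVVAAAAC7u7u7u7u7u7iIiIiIiABVVVVVVVVVVVVVVVVVVQAAALu7u7u7u7u7iIiIiIiIgFVVVVVVVVVVVVVVVVVVUAAAu7u7u7u7u7uIiIiIiIiAVVVVVVVVU1VVVVVVVVVQAAC7u7u7u7u7uIiIiIiIiIhVVVVVVTMzMzVVVVVVVVUAC7u7u7u7u7iIiIiIiIiIiABVVVVTMzMzMzVVVVVVVQALu7ALu7u7iIiIiIiIiIiIAAVVVTMzMzMzMzVVVVVTAAu7AAC7u7uIiIiIiIiIiP8AAFVVMzMzMzMzMzMzMzMwAAAAAAALu4iIiIiIiIj//wAABVMzMzMzMzMzMzMzMzAAAzAAAAAAiIiIiIiI////AAAAUzMzMzMzMzMzMzMzMAADMwAAAAAIiIiIiIj///8AAAAzMzMzMzMzMzMzMzMwADMzMAAAAACIiIiIj////zMzMzMzMzMzMzMzMzMzMzAAMzMwAAAAAAiIiIiP////MzMzMzMzMzMzMzMzMzMzMAMzNEQAAAAAAACIiP////8zMzMzMzMzMzMzMzMzMzMzM0RERAAAAAAAAACP/////zMzMzMzMzMzMzMzMzMzMzNEREREQAAAAAAAAA//////MzMzMzMzMzMzMzMzMzMzNERERERAAAAAAAAA3d////8zMzMzMzMzMzMzMzMzMzM0REREREAAAAAAAA3d3d///zMzMzMzMzMzMzMzNEREQ0REREREQAAAAAAADd3d3d//MzMzMzMzMzMzMzRERERERERERERAAAAAEiIt3d3d3f8zMzMzMzMzMzM0REREREREREREREERERESIiLd3d3d3zMzMzMzMzMzNEREREREREREREREQRERERIiIi3d3d3dMzMzMzMzMzNEREREREREREREREQREREREiIiIt3d3d2TMzMzMzMzNERERERERERERERERBERERESIiIiLd3d3ZmTMzMzMzNEREREREREREREREQRERERERIiIiIt3d3dmZmZmZmZmUREREREREREREREQREREREREiIiIi3d3d2ZmZmZmZmZREREREREREREREERERERERESIiIiIt3d3ZmZmZmZmZlEREREREREREREERERERERESIiIiIi3d3dmZmZmZmZmZREREREREREREERERERERERIiIiIiLd3d2ZmZmZmZmZlEREREREREREEREREREREREiIiIiIt3d3ZmZmZmZmZmUREREREREREERERERERERESIiIiIiLd3dmZmZmZmZmZREREREREQRERERERERERESIiIiIiIt3d2ZmZmZmZmZlEREREREQRERERERERERERIiIiIiIi3d3ZmZmZmZmZmURERERERBEREREREREREREiIiIiIiLd3dmZmZmZmZmZRERERERBERERERERERERESIiIiIiIt3d2ZmZmZlmZmpEREREREERERERERERERESIiIiIiIi3d3ZmZmZZmZmaqpEREREQRERERERERERERIiIiIiIiLd3dmZmZZmZmaqqqqkRERBEREREREREREREiIiIiIiIt3d2ZmZlmZmZqqqqqqqREEREREREREREREiIiIiIiIi3d3ZmZlmZmZmqqqqqqqqERERERERERERESIiIiIiIiIt3dmZZmZmZmaqqqqqqqoRERERERERERERIiIiIiIiIi7u5mZmZmZmZqqqqqqqqhEREREREREREREiIiIiIiIiLu7mZmZmZmZmaqqqqqqqERERERERERERERIiIiIiIiLu7uZmZmZmZmZqqqqqqqoRERERERERERERIiIiIiIiIu7u5mZmZmZmZmqqqqqqqqEREREREREREREiIiIiIiIi7u7mZmZmZmZmZqqqqqqqoRERERERERERESIiIiIiIiLu7uZmZmZmZmZmqqqqqqqhEREREREREREXIiIiIiIiIu7u5mZmZmZmZmaqqqqqqqoRERERERERF3ciIiIiIiIu7u7mZmZmZmZmZqqqqqqqqhERERERERd3d3IiIiIiIi7u7uZmZmZmZmZmqqqqqqqqERERF3d3d3d3ciIiIiIiLu7u5mZmZmZmZmaqqqqqqqoREXd3d3d3d3dyIiIiIiIu7u7mZmZmZmZmZqqqrMzMzHd3d3d3d3d3d3IiIiIiIi7u7uZmZmZmZmZmqszMzMzMd3d3d3d3d3d3dyIiIiIiLu7u5mZmZmZmZmbMzMzMzMx3d3d3d3d3d3d3IiIiIiIu7u7mZmZmZmZmbMzMzMzMzHd3d3d3d3d3d3ciIiIiIi7u7uAGZmZmZmbMzMzMzMzMd3d3d3d3d3d3d3IiIiIiIu7u4AAAAAAAzMzMzMzMzMx3d3d3d3d3d3d3ciIiIiIiLu7gAAAAAAzMzMzMzMzMzMd3d3d3d3d3d3d3IiIiIiIu7uAAAAAADMzMzMzMzMzMzMd3d3d3d3d3d3ciIiIiIiLu4AAAAAAMzMzMzMzMzMzMzMzHd3d3d3d3d3IiIiIiIu7gAAAAAAzMzMzMzMzMzMzMzMx3d3d3d3d3dyIiIiIiLu"/>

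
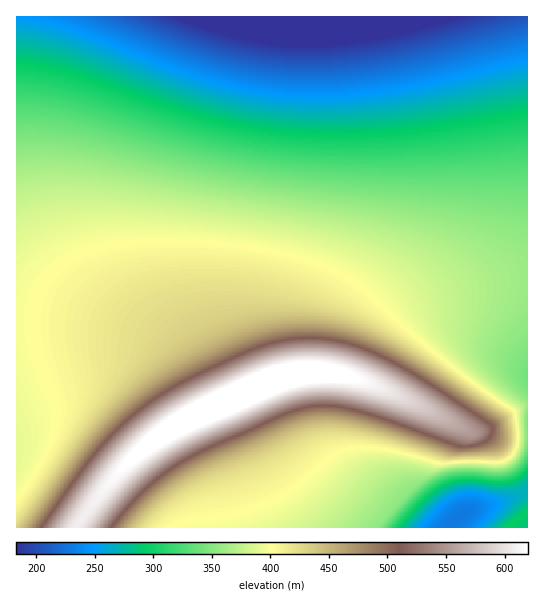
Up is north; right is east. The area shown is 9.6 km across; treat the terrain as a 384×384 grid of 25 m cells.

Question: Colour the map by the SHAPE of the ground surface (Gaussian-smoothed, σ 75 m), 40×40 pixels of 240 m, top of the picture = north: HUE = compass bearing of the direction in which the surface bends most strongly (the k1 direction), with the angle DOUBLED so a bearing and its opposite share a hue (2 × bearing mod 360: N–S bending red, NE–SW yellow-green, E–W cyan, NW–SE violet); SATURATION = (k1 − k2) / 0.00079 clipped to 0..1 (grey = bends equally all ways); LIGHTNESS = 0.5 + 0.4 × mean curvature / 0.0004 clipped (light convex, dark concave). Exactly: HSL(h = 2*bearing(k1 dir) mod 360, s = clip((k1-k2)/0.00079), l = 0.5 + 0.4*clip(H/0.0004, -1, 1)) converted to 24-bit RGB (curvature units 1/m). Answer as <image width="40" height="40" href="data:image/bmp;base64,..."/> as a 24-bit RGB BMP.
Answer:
<image width="40" height="40" href="data:image/bmp;base64,Qk32EgAAAAAAADYAAAAoAAAAKAAAACgAAAABABgAAAAAAMASAAATCwAAEwsAAAAAAAAAAAAAKnJnOXhvgnt+4I6c/8zV/8zW4YmbhHZ6PHRmLG5cOHVhUHxrZ35zdn94fX99gYB/goB/goB/goGAgoGAgoKAgoKAgYKAgIKAgIJ/gIJ/f4F/hYGA/sPWn3mFP3lgPXldPHhZO3dVO3ROOnJFN3I6Un5J/sDkyoGqMnZsK3NoR351oX6E8KGw/8zX/rrKz32SbXZzNm9cLWxTOnRZUXxjZn9tc4B1fIB7gIF+goF/goGAgoKAgoKAgoKAgYKAgYKAgIKAgIF/gIF/f4F/i3+C/8zgh3V4P3RYPXBRO2tIOWQ8Pl41RWMsPmshOHki1I2sQ3tyLnVpLndqWYJ6vIOQ+bTF/8za+anBv3SNYXFrNGpQLWxJOXROTXxZYH9jb4FueYF2foJ7gYJ+goJ/goKAgoKAgoKAgYKAgYKAgYGAgIF/gYF/gH99k3mA/8zjf2toPWFAPlc3QU8vREkmW10dUG8QLXcHD3oIVn54O3pvK3VmNHxsboWA0Iyf/cTW/8ze9Zu/t22PXnFmNWtJLGs+NXI/RXpIWX9WaYJkdINueoN2foN6gIN9gYJ/gYKAgYKAgYGAgYF/gX99gX17gXh2gXFumGFp/7nYhERDRUYqQT0iQDseZFkfjqsOOrIAAJIJZ357T351NXpqKndkPIFugoiH3Zaw/8zh/8zk9JrKunCcZ3BpO2xFLWozL3AvQHg6UX9HYIJVa4RicoRseIR0fYN6f4J9gYF+gn99gn16gnl2gnJugmhkgVtWf0xHjjc5/3yumyYvRkAnTVIxWnNDwd5mY/dIAOhJc359YX95SH5xMXplKnphQ4dvkYmN4p6+/8zo/8zr+KHbynO0gG98SnBLNm4zNXEsPHYvR304UYNEXIRSZ4RgcYNreYJygIB1gXpzgnNsgmpjgV5Wf09IfEE5dzUudjEqgzAu/3Ww0WuYSZpzRdStzu7X1fbcYu7MeX5+cH98XIB2Q39sLntfK39cRoxrk4qP4JzF/s3t/8zy/bTw4YLYqnCpbXZsTXhFQHcyPHkrPH0tQn42Tn9CXX9QbH1be3tgfW5cf2FSfVNGekU5djkvdDMqdzYvfUZBgmdmg5qh5tny39T3lP/7vP/53e7onLzafX1+eH9+bYB6WYFzQIBlLX1XK39TRYtiiI6L1ZfF+sHv/8z5/8z986P3zoLXoHmmdIBwVodKQoE0OXgsPXMuSHE0WW49bGxAb1s9ck01ckEucTkrdDswe0hBf2ZkfZqeiMzTqO30zPr/zez+2cz/vOL2xNHGu3y4fn1/fH5/d399a4F4V4JuP4BeLX1PKoBJPotUdJB6v5C57qzr/sz/+8z/+Mz/6av3zZDcqoixfIR6WH1QR3A5RGQwS1suWFgtW0wtZkYubkY1dlFGe2tpepmfhcnSpevzy/r/zPr/zPn/pur0ksLW9cz5/qfpuitIf36Afn5/fH9/d4B9a4F2WIJqQYFZL39IKYA+NIhDWJBdmIyZz5XS7LH09sz/9cz/9cz/77r51pPjrnm6gm6JZGZiWFtOWFhIXFZMaGFdcHh+dJ2thMbXpOf0y/j/zPn/zPn/quz1iczVfJqhfmdnekZCsSxS/6Xgf36Af36Afn6AfIB/d4F8bIJ1W4NoRoNWNIBDKn80LIMxQIs/aY5mnIigxY/S4qbx9Mb/98z/9sz/7bb8zo3uom3XeFvEWVe8XHTCbJvUicPprOL6zPP/zPX/zPf/ruv1js3Xf56kgmlpfUVCdjQvcjEqczYthzk2f36Af36Af36Afn+AfYB/eIF8b4J1YYNpToRXPIJCL38wLn8qOIIvTIdBaYhjkX2XvYLJ4aLt88n98sz/7Mz/48z/yLf/r67/tcX/yd//zOn/zO7/zfH+ruTzkcjWg52lhWtrgUdDeTQwdS4qdjItej04fUpGf1hUf36Af36Af3+Af3+Bf4CBfYGAeoF9c4J3aINsWYRbSYNIPoE5OX4uOHwqPnwvSHk+YYJbjIWOtpDB0qbk4MH24s792Mz/zcz/zNX/zt/9wd34p8/pkbjKiJWdimpohEpDfTcweC8qeDItfDs3f0hGgFZVgWNjgG1uf36Bf3+Bf3+Bf3+Bf4CBf4GBfoGBfIJ+d4J6b4NxZIRkWoRWUINIR4A7P3oxN3YsOXstR4Y5YZFSg5V6nZejqp2/rKPPpqTUoqjQnKfBlJunkYSAj2ZZiE0+gDwvezQqezQtfTw3gEdFglVVgmJkgW1wgXV4gHl9f36Bf3+Bf3+Bf4CBf4CBf4GCf4GCf4KCfoKAe4J9doN3cIRvaYRlYIRZVIFMR38+Pn4yPH8rRIUrVI0xapY9gZxKk59Vn55anpBWnIBMlGo/i1Uzg0Ysfj4qfjwuf0E4gUpGg1ZUg2Jjgm1wgnR5gXl+gnuBgHyCf3+Bf3+Bf4CBf4CCf4GCf4GCf4GCf4KCf4KCf4KCfoKAe4N9d4N4coNxa4NoYIRcVoROT4RATYQ1UoUuXIcqa4kqfIsqjIsrinsqiWoqhVsqglAtgUwzgk08g1JJhFpWg2Njg21vgnV4gnl+gnuCgXyCgH2Df32Df3+Bf4CCf4CCf4CCf4GCf4GCf4KCf4KDf4KDf4KDf4ODf4OCfoOBfIN+eYN6c4RzbYVqaIVfZIZUZIZJaIZBcIY7e4Y3hoU2hXk3hW46hWY/hWFHhWFRhGRchGlmg29wg3V5g3l+g3yCgn2DgX2DgX2DgH2Df32Df3+Cf4CCf4CCf4GCf4GCf4KDf4KDf4KDf4KDf4KDgIODgIODgIODf4ODf4OCfYN/eoN7d4R1doRvdYVod4Zie4ZcgIZZhoRXhn1YhXhbhXNghHFmhHJtg3Nzg3d6g3t/g3yCg32Egn2EgX2EgX2EgX2EgH2EgH2Ef4CCf4CCf4GCf4GDf4KDf4KDf4KDf4KDf4ODf4OEf4OEgIOEgIOEgIOEgIOEgIODgIODf4OAfYN9fYN7foN4gIN2goN0g4Fzg35zg3x1g3p3g3l5g3t9g3yBhH2Dg36Eg36Egn6Egn6EgX2EgX2EgX2EgH2EgH2Ef4CCf4GCf4GDf4KDf4KDf4KDf4KDf4OEf4OEf4OEf4OEf4OEgIOEgIOEgIOEgIKEgIKEgIKEgIKDgYKCgYKCgYGBgYCAgX9/gn+Agn6Bg36ChH6Eg36Eg36Eg36Fg36Fgn6Fgn6Fgn6Fgn6FgX2FgX2EgH2EgH2Ef4GCf4GDf4KDf4KDf4KDf4ODf4OEf4OEf4OEf4OEf4OEf4OEf4OEgIOEgIOEgIKEgIKEgIKEgIGEgIGEgYCEgYCEgoCEgoCEgn+Egn+Eg3+Eg3+Fg36Fg36Fg36Fgn6Fgn6Fgn6Fgn6Fgn6FgX2FgX2FgX2FgH2EgIGCgIKDf4KDf4KDf4ODf4OEf4OEf4OEf4OEf4OEf4OEf4OEf4OEf4OEgIOEgIKEgIKEgIKEgIGEgIGEgICEgYCEgYCEgoCEgn+Egn+Fgn+Fgn+Fg36Fg36Fg36Fg36Fgn6Fgn6Fgn6Fgn6Fgn6FgX6EgX2EgH2EgIGCgIKDf4KDf4ODf4ODf4OEf4OEf4SEf4SEf4SEf4SEf4OEf4OEf4OEf4OEf4KEgIKEgIGEgIGEgICEgICEgYCEgX+EgX+Egn+Egn+Egn+Fgn6Fg36Fg36Fg36Fg36Fg36Fgn6Fgn6Fgn6Fgn6EgX6EgX6EgX6EgIKDgIKDgIODf4ODf4OEf4SEf4SEf4SEf4SEf4SEf4SEf4SEf4OEf4OEf4OEf4KEf4KEf4GEf4GEgICEgICEgH+EgX+EgX+Egn+Egn+Egn+Egn6Egn6Fg36Fg36Fg36Fg36Fgn6Fgn6Fgn6Egn6Egn6EgX6EgX6EgIKDgIODgIODf4ODf4SDf4SEf4SEf4SEf4SEf4SEf4SEf4SEf4OEf4OEf4OEf4KEf4KEf4GEf4GEf4CEf3+EgH+EgH+EgX+EgX+Egn+Egn6Egn6Egn6Eg36Eg36Eg36Eg36Eg36Egn6Egn6Egn6Egn6EgX6EgX6EgIODgIODgIODgIODf4SDf4SDf4SEf4SEf4SEf4SEf4SEf4SEf4OEf4OEf4OEf4KEf4KEf4GDf4CDf4CDf3+DgH+DgH+EgX+EgX6EgX6Egn6Egn6Egn6Egn6Eg36Eg36Eg36Eg36Eg36Egn6Egn6Egn6Egn6EgX6EgYODgIODgIODgISDf4SDf4SDf4SDf4SEf4SEf4SEfoSEfoSEfoOEfoOEfoOEf4KEf4GDf4GDf4CDf3+Df3+Df3+DgH6DgH6DgX6EgX6Egn6Egn6Egn6Egn6Eg36Eg36Eg36Eg36Eg36Eg36Egn6Egn6Egn6EgX6EgYOCgIODgIODgISDf4SDf4SDf4SDf4SEf4SEf4SEfoSEfoSEfoOEfoOEfoKEfoKDfoGDfoGDfoCDfn+Dfn6Df36DgH6DgH6DgX6DgX6DgX6Egn6Egn6Egn6Eg36Eg36Eg36Eg36Eg36Eg36Egn6Egn6Egn6Egn+EgYOCgIOCgISDgISDf4SDf4SDf4SDf4SDf4SEfoSEfoSEfoSEfoOEfoOEfoKDfoKDfoGDfoCDfoCDfn+Dfn6Df36Df36DgH6DgH6DgX6DgX6Dgn6Egn6Egn6Egn6Eg36Eg36Eg36Eg36Eg36Eg36Egn6Egn+Egn+DgYOCgYOCgISCgISDgISDf4SDf4SDf4SDf4SDfoSEfoSEfoSEfoOEfoODfoKDfoGDfoGDfoCDfn+Dfn6Dfn6Dfn6Df36DgH6DgH6DgX6DgX6Dgn6Dgn6Dgn6Egn6Eg36Eg36Eg36Eg36Eg36Eg36Eg3+Egn+Dgn+DgYOCgYSCgISCgISCgISDf4SDf4SDf4SDf4SDfoSDfoSEfoSEfoODfoKDfoKDfoGDfoGDfoCDfX+DfX6CfX2Cfn2Cf32Df32DgH2DgH2DgX2DgX2Dgn2Dgn6Dgn6Eg36Eg36Eg36Eg36Eg36Eg36Eg3+Dg3+Dgn+DgYSCgYSCgISCgISCgISCf4SDf4SDf4SDf4SDfoSDfoSDfoODfoODfoKDfoKDfoGDfYCDfYCCfX+CfX6CfX2Cfn2Cfn2Cf32CgH2DgH2DgX2DgX2Dgn2Dgn2Dgn6Dgn6Dg36Dg36Eg36Eg36Dg3+Dg3+Dg3+Dg3+DgYSCgYSCgISCgISCgISCf4SDf4SDf4SDf4SDfoSDfoSDfoODfoODfoKDfoGDfYGDfYCCfX+CfX6CfX2CfX2CfX2Cfn2Cf32Cf32CgH2CgH2DgX2DgX2Dgn2Dgn6Dgn6Dg36Dg36Dg36Dg36Dg3+Dg3+Dg3+Dg3+DgYSBgYSCgYSCgISCgISCgISCf4SDf4SDf4SDfoSDfoODfoODfoKDfoKDfYGDfYCCfYCCfX+CfX6CfH2CfHyCfXyCfn2Cfn2Cf32CgH2CgH2CgX2DgX2Dgn2Dgn6Dgn6Dg36Dg36Dg36Dg36Dg3+Dg3+Dg3+Dg4CDgYSBgYSCgYSCgISCgISCgISCf4SCf4SDf4SDfoODfoODfoODfoKDfoKDfYGCfYCCfX+CfX+CfH6CfH2CfHyCfXyCfnyCfn2Cf32Cf32CgH2CgX2CgX2CgX2Dgn2Dgn6Dgn6Dg36Dg36Dg3+Dg3+Dg3+Dg3+Dg4CDgYSBgYSBgYSCgISCgISCgISCf4SCf4SCf4ODfoODfoODfoODfoKDfYGCfYGCfYCCfX+CfH6CfH2CfHyCfHyCfHyCfXyCfnyCf32Cf32CgH2CgH2CgX2CgX2Cgn2Dgn6Dgn6Dg36Dg36Dg3+Dg3+Dg3+Dg3+Cg4CCgoSBgYSBgYSCgISCgISCgISCf4SCf4OCf4OCf4ODfoODfoKDfoKCfYGCfYCCfYCCfX+CfH6CfH2BfHyBe3yBfHyBfXyBfnyBfnyBf32CgH2CgH2CgX2CgX2CgX2Cgn6Cgn6Dgn6Dg36Dg3+Dg3+Cg3+Cg4CCg4CCgoWBgYSBgYSBgYSCgISCgISCgIOCf4OCf4OCf4ODfoODfoKCfoGCfYGCfYCCfX+CfH6BfH6BfH2Be3yBe3uBfHyBfXyBfXyBfnyBf3yBf32CgH2CgH2CgX2CgX2Cgn6Cgn6Cgn6Cg36Cg3+Cg3+Cg3+Cg4CCg4CCgoWBgYSBgYSBgYSCgISCgISCgIOCf4OCf4OCf4OCfoKCfoKCfoGCfYCCfYCCfX+BfH6BfH2BfHyBe3yBe3uBfHuBfXyBfXyBfnyBf3yBf32BgH2BgH2CgX2CgX6CgX6Cgn6Cgn6Cgn6Cgn+Cg3+Cg3+Cg4CCg4CBgoWBgYSBgYSBgYSCgISCgIOCgIOCgIOCf4OCf4KCfoKCfoGCfoGCfYCCfX+BfX+BfH6BfH2Be3yBe3uBe3uBfHuBfHuBfXyBfnyBfnyBf32Bf32BgH2BgH2BgX6CgX6Cgn6Cgn6Cgn+Cgn+Cgn+Cg3+Cg4CBg4CB"/>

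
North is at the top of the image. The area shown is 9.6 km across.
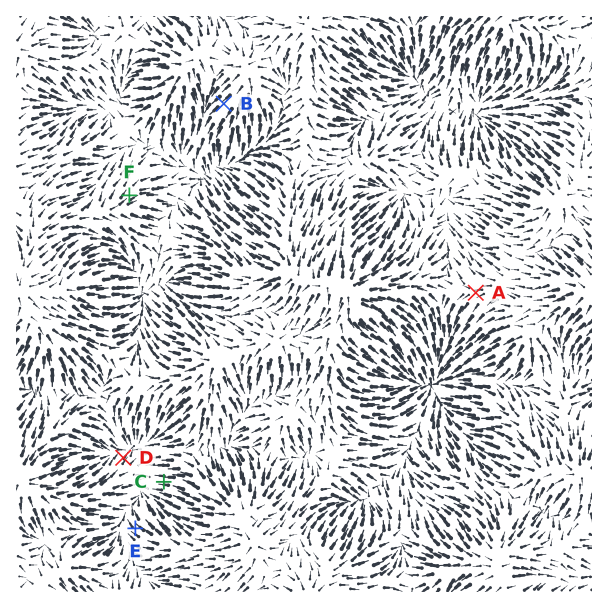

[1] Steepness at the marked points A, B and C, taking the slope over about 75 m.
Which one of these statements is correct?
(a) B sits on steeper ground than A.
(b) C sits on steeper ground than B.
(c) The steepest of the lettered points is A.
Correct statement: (a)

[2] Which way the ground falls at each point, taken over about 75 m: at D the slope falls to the NE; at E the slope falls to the NW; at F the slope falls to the NE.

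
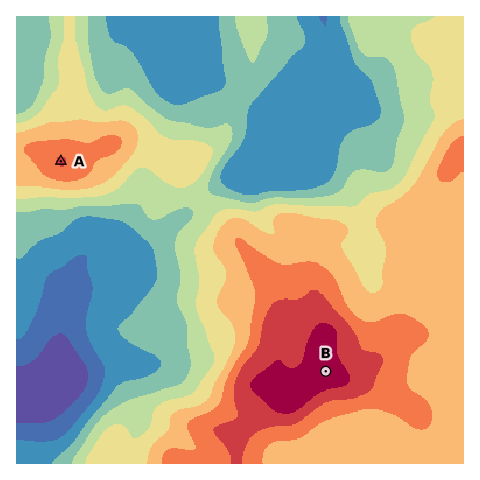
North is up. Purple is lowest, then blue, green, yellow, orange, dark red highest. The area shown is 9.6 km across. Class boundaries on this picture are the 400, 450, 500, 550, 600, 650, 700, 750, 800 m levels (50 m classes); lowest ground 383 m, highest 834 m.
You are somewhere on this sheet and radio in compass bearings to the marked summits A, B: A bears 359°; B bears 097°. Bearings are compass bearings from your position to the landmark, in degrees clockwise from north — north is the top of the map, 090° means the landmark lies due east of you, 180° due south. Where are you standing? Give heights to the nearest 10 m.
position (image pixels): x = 64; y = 339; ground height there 400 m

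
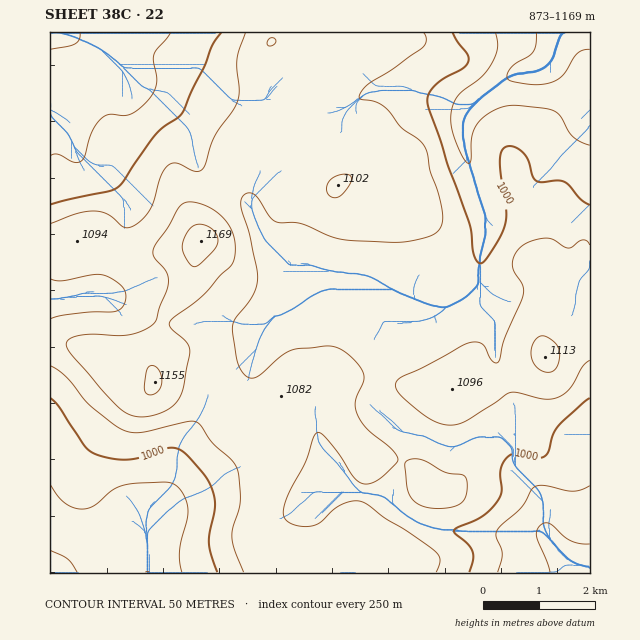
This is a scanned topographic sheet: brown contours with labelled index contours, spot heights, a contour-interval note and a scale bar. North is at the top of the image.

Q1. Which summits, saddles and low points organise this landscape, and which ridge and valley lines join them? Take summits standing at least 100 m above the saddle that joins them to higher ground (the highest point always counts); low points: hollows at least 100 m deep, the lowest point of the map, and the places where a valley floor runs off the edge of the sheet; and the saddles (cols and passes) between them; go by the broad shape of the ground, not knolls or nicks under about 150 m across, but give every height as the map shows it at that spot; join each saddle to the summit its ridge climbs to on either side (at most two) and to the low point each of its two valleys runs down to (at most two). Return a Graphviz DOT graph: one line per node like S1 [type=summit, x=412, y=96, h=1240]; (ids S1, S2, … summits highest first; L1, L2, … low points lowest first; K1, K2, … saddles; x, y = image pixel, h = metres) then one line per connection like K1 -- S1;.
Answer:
graph terrain {
  S1 [type=summit, x=201, y=241, h=1169];
  L1 [type=low, x=564, y=33, h=873];
  L2 [type=low, x=590, y=568, h=875];
  L3 [type=low, x=50, y=33, h=885];
  L4 [type=low, x=50, y=572, h=888];
  K1 [type=saddle, x=221, y=185, h=1068];
  K2 [type=saddle, x=256, y=520, h=1057];
  K3 [type=saddle, x=377, y=381, h=1047];
  K1 -- S1;
  K1 -- L1;
  K1 -- L3;
  K2 -- S1;
  K2 -- L1;
  K2 -- L4;
  K3 -- S1;
  K3 -- L1;
  K3 -- L2;
}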